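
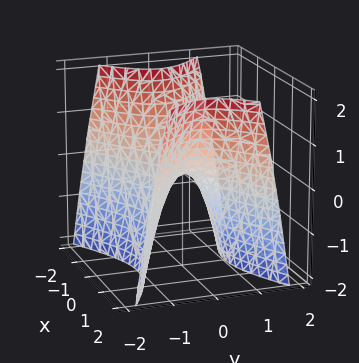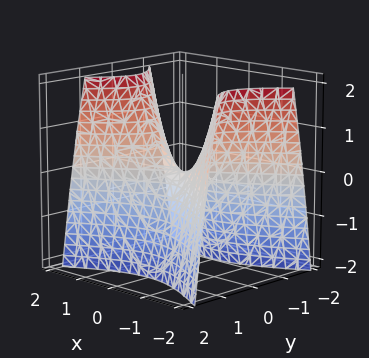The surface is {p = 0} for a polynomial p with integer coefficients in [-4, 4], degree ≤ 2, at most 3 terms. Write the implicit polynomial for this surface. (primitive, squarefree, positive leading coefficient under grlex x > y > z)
x^2 - 2*y^2 - z

1. The degree is 2 — a hyperbolic paraboloid; a quadric.
2. Symmetries: it's symmetric under x → −x, forcing even powers of x; mirror symmetry y ↦ −y ⇒ only even powers of y.
3. Against the integer gridlines: one y-axis crossing is at y = 0; one z-axis crossing is at z = 0.
4. Together with the visible shape, these determine p as stated.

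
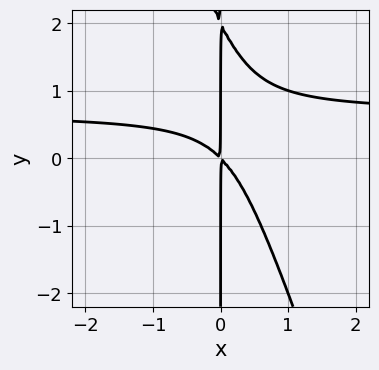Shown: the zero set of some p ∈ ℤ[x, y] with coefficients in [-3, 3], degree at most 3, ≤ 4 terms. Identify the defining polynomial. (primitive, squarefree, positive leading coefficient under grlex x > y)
The degree is 3 — a generic line meets the curve in up to 3 points.
Observable constraints: every point of the y-axis in the box is on the curve.
Solving for integer coefficients yields p as stated.

3*x^2*y + x*y^2 - 2*x^2 - 2*x*y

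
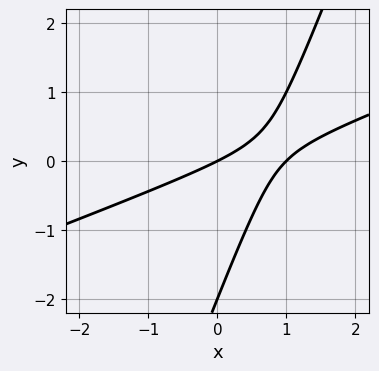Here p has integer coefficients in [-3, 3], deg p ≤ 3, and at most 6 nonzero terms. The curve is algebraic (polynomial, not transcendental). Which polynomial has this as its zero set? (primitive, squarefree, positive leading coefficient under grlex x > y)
The degree is 2 — the shape is more complex than any degree-1 curve.
From the visible intercepts: the x-axis gridline crossings are at x ∈ {0, 1}; among the integer gridlines, it crosses the y-axis at y ∈ {-2, 0}.
The integer polynomial consistent with all of this is the stated p.

x^2 - 3*x*y + y^2 - x + 2*y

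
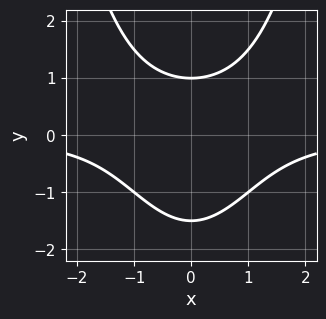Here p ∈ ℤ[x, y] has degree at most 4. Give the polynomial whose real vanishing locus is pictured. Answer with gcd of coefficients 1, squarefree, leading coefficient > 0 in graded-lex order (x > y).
2*x^2*y - 2*y^2 - y + 3

The degree is 3 — no degree-2 curve has this shape.
Symmetries: mirror symmetry x ↦ −x ⇒ only even powers of x.
Reading off the gridlines: the curve avoids every integer x-axis point in the box; it crosses the y-axis at the gridline y = 1.
Matching integer coefficients to the picture gives p.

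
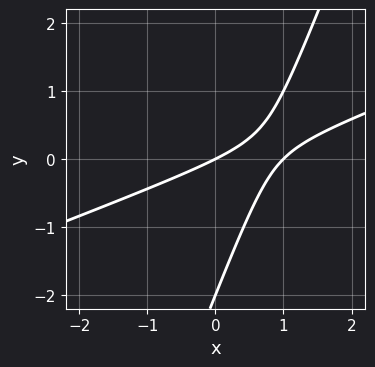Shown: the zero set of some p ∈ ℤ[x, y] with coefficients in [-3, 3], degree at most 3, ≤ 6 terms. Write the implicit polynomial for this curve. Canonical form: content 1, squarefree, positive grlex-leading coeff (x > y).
(a) deg p = 2.
(b) From the visible intercepts: the x-axis gridline crossings are at x ∈ {0, 1}; among the integer gridlines, it crosses the y-axis at y ∈ {-2, 0}.
(c) The integer polynomial consistent with all of this is the stated p.

x^2 - 3*x*y + y^2 - x + 2*y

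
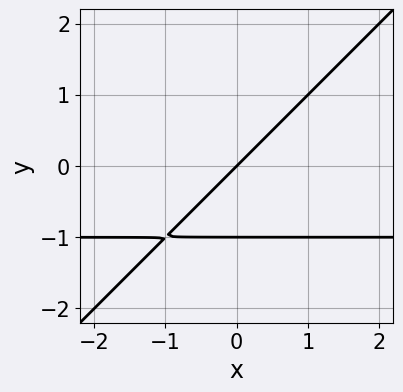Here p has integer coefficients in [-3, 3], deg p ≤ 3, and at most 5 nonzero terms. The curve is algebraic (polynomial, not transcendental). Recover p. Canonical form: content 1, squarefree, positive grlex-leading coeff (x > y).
x*y - y^2 + x - y

(a) The degree is 2 — no degree-1 curve has this shape.
(b) Against the integer gridlines: one x-axis crossing is at x = 0; the y-axis gridline crossings are at y ∈ {-1, 0}.
(c) Putting this together gives p.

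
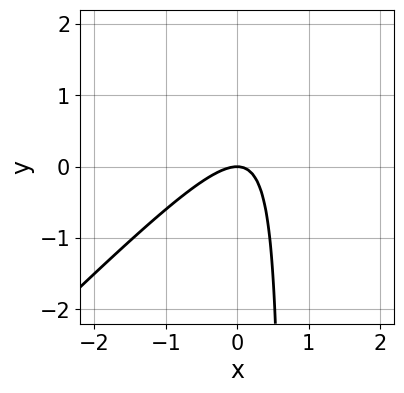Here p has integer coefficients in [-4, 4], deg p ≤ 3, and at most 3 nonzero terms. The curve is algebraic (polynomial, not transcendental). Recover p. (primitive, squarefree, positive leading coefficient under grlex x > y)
3*x^2 - 3*x*y + 2*y

First, degree: no degree-1 curve has this shape, so deg p = 2.
Next, from the visible intercepts: one y-axis crossing is at y = 0; it crosses the x-axis at the gridline x = 0.
Finally, solving for integer coefficients yields p as stated.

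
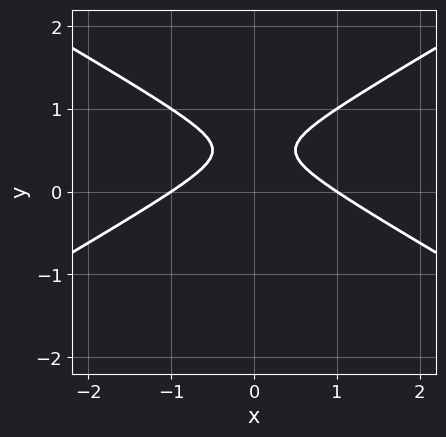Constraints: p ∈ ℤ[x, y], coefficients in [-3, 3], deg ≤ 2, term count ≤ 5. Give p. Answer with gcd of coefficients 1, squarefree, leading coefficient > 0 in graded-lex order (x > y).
x^2 - 3*y^2 + 3*y - 1

Degree: a generic line meets the curve in up to 2 points, so deg p = 2.
Symmetries: mirror symmetry x ↦ −x ⇒ only even powers of x.
From the visible intercepts: among the integer gridlines, it crosses the x-axis at x ∈ {-1, 1}; no y-intercept at any integer in the box.
Fitting integer coefficients to these (and the overall shape) gives p.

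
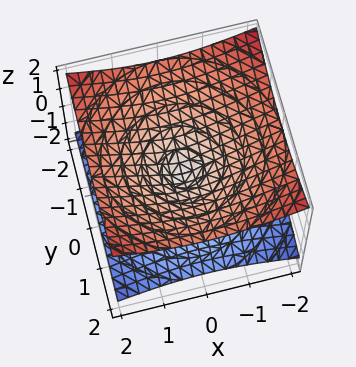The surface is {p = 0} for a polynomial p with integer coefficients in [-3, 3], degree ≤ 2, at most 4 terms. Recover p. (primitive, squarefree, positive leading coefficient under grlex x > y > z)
x^2 + y^2 - 3*z^2

(a) Degree: a double cone through the origin; a quadric, so deg p = 2.
(b) Symmetries: the z ↦ −z reflection is a symmetry, so z appears only in even powers; every cross-section ⟂ z is a circle, so x, y appear only via x² + y².
(c) Against the integer gridlines: one x-axis crossing is at x = 0; it meets the y-axis at y = 0 (among the integer gridlines).
(d) These observations pin down the coefficients.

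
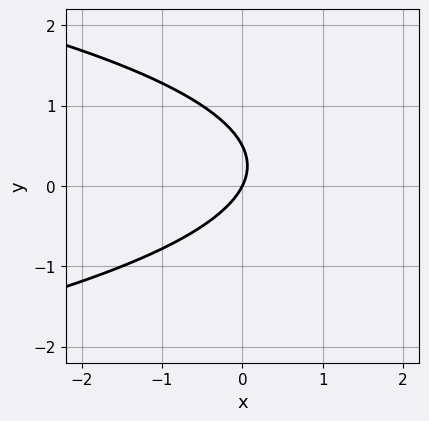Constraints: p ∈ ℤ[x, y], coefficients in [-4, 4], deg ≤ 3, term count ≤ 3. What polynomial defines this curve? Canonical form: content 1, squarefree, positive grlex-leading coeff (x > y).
Degree: a generic line meets the curve in up to 2 points, so deg p = 2.
Observable constraints: it crosses the x-axis at the gridline x = 0; it crosses the y-axis at the gridline y = 0.
Solving for integer coefficients yields p as stated.

2*y^2 + 2*x - y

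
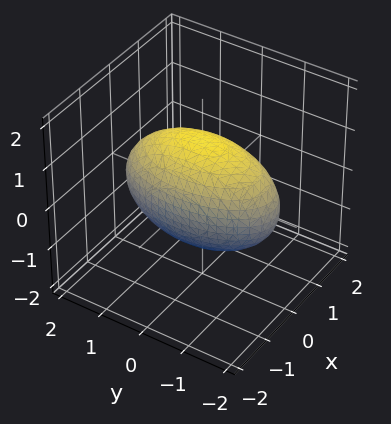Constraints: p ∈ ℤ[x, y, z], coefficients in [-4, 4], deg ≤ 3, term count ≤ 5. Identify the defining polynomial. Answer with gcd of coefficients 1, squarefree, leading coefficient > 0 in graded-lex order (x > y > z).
3*x^2 + y^2 + 2*z^2 - 3

1. Degree: bounded and convex; a quadric, so deg p = 2.
2. Symmetries: it's symmetric under z → −z, forcing even powers of z; it's symmetric under x → −x, forcing even powers of x; mirror symmetry y ↦ −y ⇒ only even powers of y.
3. From the axis intercepts and sections: among the integer gridlines, it crosses the x-axis at x ∈ {-1, 1}.
4. Putting this together gives p.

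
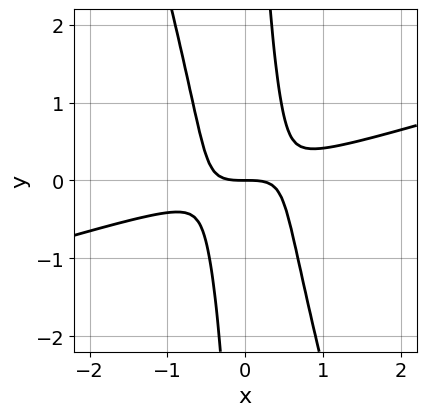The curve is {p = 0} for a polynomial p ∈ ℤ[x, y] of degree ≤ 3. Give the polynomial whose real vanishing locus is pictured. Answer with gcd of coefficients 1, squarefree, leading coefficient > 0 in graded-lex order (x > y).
x^3 - 3*x^2*y - x*y^2 + y

The degree is 3 — a generic line meets the curve in up to 3 points.
Checking where it meets the axes: it meets the x-axis at x = 0 (among the integer gridlines); it crosses the y-axis at the gridline y = 0.
Matching integer coefficients to the picture gives p.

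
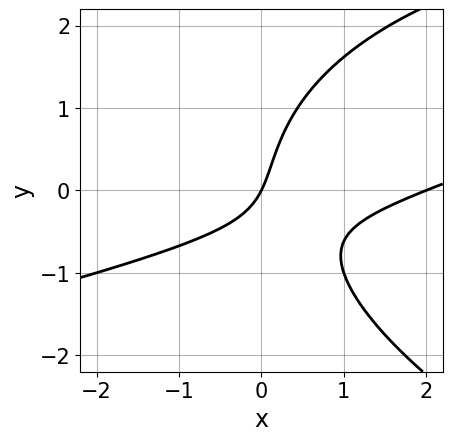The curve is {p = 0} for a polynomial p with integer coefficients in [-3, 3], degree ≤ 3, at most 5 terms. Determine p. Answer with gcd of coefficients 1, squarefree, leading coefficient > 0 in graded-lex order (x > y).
y^3 + x^2 - 3*x*y - 2*x + y

(a) The degree is 3 — a generic line meets the curve in up to 3 points.
(b) Against the integer gridlines: it meets the y-axis at y = 0 (among the integer gridlines); the x-axis gridline crossings are at x ∈ {0, 2}.
(c) Putting this together gives p.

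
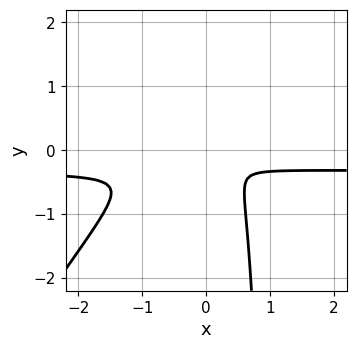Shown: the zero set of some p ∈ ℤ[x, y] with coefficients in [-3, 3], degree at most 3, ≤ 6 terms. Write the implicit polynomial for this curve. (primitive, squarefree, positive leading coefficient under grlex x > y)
First, degree: the shape is more complex than any degree-2 curve, so deg p = 3.
Finally, the integer polynomial consistent with all of this is the stated p.

3*x^2*y - 2*x*y^2 + x^2 + 2*y^2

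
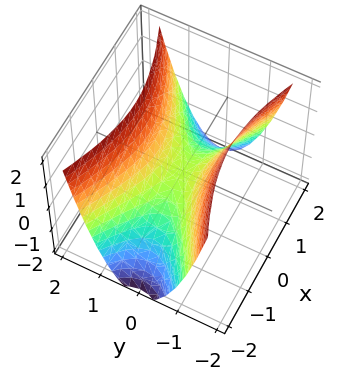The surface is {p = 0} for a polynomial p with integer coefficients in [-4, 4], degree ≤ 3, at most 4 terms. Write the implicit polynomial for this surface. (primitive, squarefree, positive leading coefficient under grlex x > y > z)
x^2 - 3*y^2 + 2*z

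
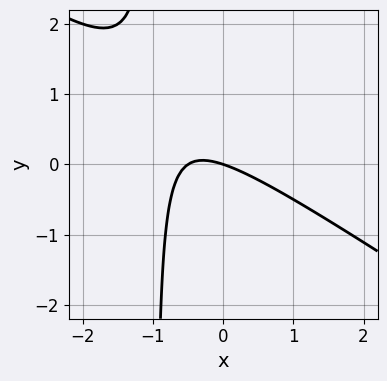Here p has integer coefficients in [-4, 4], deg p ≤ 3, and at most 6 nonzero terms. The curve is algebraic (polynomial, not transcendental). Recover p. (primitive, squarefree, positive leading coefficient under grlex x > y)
The degree is 2 — the shape is more complex than any degree-1 curve.
From the visible intercepts: it meets the y-axis at y = 0 (among the integer gridlines); it crosses the x-axis at the gridline x = 0.
Matching integer coefficients to the picture gives p.

2*x^2 + 3*x*y + x + 3*y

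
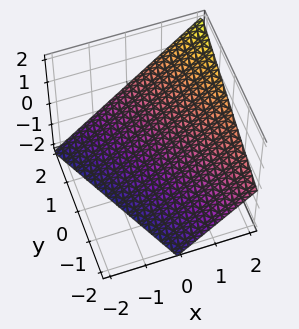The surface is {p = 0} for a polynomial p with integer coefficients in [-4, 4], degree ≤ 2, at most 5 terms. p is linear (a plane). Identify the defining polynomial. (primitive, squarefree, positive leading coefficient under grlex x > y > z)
1. The degree is 1 — every cross-section is a straight line — this is a plane.
2. From the axis intercepts and sections: it meets the y-axis at y = 2 (among the integer gridlines); it crosses the z-axis at the gridline z = -1.
3. The integer polynomial consistent with all of this is the stated p.

2*x + y - 2*z - 2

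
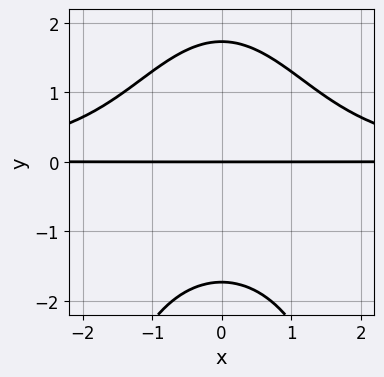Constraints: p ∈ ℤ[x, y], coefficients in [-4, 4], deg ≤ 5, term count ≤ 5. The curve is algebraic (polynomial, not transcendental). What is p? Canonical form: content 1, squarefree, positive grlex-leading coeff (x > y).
First, the degree is 4 — the shape is more complex than any degree-3 curve.
Next, symmetries: it's symmetric under x → −x, forcing even powers of x.
Then, checking where it meets the axes: every point of the x-axis in the box is on the curve; it crosses the y-axis at the gridline y = 0.
Finally, matching integer coefficients to the picture gives p.

x^2*y^2 + y^3 - 3*y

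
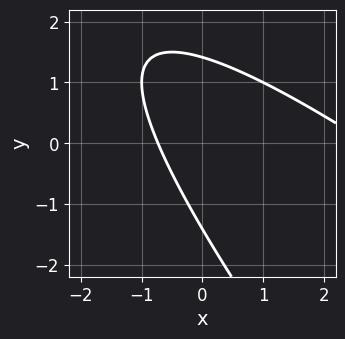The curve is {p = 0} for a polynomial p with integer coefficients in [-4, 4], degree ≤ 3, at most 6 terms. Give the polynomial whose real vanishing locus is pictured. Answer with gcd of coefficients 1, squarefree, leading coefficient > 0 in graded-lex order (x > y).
x^2 + 2*x*y + y^2 - 2*x - 2

The degree is 2 — the shape is more complex than any degree-1 curve.
Putting this together gives p.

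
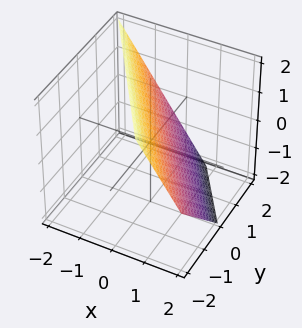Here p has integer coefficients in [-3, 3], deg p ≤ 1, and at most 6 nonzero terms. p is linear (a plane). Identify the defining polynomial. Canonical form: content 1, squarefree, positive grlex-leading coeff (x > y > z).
1. Degree: every cross-section is a straight line — this is a plane, so deg p = 1.
2. From the axis intercepts and sections: it crosses the y-axis at the gridline y = 1; it crosses the z-axis at the gridline z = 1.
3. Together with the visible shape, these determine p as stated.

3*x + 2*y + 2*z - 2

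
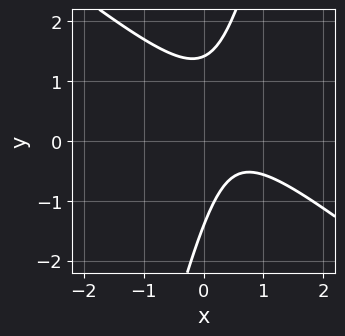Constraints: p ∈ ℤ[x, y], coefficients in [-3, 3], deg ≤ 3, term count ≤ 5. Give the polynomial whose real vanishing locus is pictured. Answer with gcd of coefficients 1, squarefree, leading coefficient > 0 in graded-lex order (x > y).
The degree is 2 — a generic line meets the curve in up to 2 points.
Reading off the gridlines: it misses every integer gridline on the x-axis.
Solving for integer coefficients yields p as stated.

3*x^2 + 3*x*y - y^2 - 3*x + 2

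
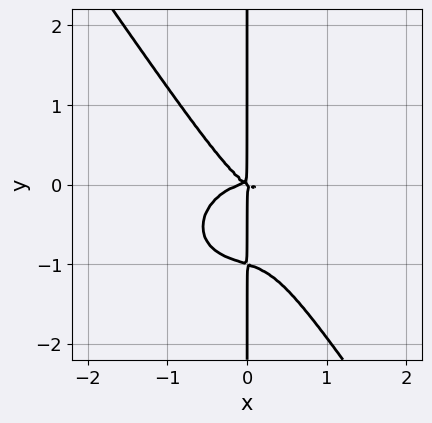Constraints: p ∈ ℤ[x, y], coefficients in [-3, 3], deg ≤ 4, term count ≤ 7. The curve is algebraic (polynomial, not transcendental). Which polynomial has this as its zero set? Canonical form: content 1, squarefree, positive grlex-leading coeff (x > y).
(a) The degree is 4 — the shape is more complex than any degree-3 curve.
(b) Checking where it meets the axes: every point of the y-axis in the box is on the curve.
(c) Fitting integer coefficients to these (and the overall shape) gives p.

3*x^4 + 3*x^2*y^2 + 3*x*y^3 + 2*x^2*y + 3*x*y^2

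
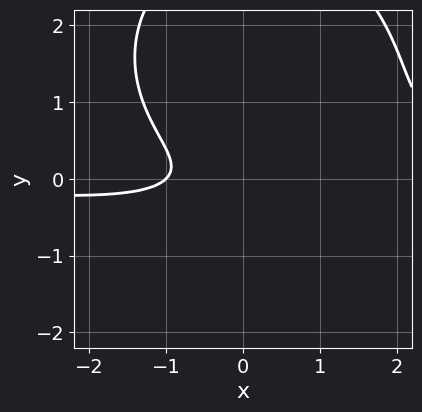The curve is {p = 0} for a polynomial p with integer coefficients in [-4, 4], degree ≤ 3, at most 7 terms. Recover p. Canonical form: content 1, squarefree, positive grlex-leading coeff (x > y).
First, degree: the shape is more complex than any degree-2 curve, so deg p = 3.
Next, from the axis intercepts and sections: one x-axis crossing is at x = -1; it misses every integer gridline on the y-axis.
Finally, together with the visible shape, these determine p as stated.

x^2*y + y^3 - 3*y^2 - x - 1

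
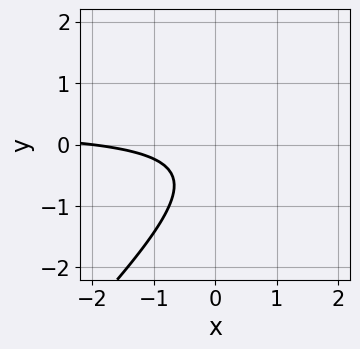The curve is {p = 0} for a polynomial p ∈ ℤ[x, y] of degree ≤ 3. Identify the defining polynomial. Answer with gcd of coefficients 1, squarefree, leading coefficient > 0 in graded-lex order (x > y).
3*x*y - 3*y^2 - x - 2*y - 2

deg p = 2. No degree-1 curve has this shape.
Checking where it meets the axes: it meets the x-axis at x = -2 (among the integer gridlines); the curve avoids every integer y-axis point in the box.
Together with the visible shape, these determine p as stated.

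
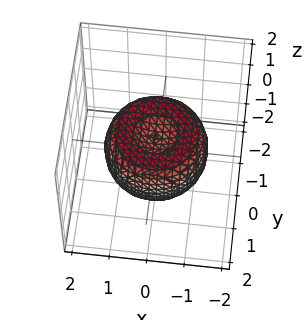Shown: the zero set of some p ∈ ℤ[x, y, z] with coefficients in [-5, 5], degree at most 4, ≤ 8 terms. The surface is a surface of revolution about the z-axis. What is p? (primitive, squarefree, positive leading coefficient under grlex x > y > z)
Degree: a generic line meets the surface in up to 4 points, so deg p = 4.
By symmetry, the surface is invariant under rotation about z: p = q(x² + y², z).
Observable constraints: a circular section at z = 0 has radius between 1 and 2.
Solving for integer coefficients yields p as stated.

2*x^4 + 4*x^2*y^2 + 2*y^4 - 3*x^2 - 3*y^2 + 3*z^2 - 1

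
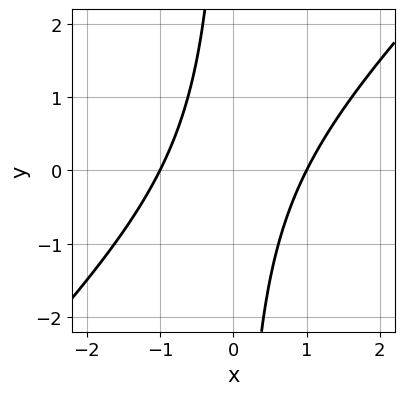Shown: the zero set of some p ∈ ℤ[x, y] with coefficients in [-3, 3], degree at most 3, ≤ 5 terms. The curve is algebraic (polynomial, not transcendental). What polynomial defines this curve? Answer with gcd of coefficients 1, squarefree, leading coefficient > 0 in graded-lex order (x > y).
x^2 - x*y - 1

deg p = 2. No degree-1 curve has this shape.
Against the integer gridlines: no y-intercept at any integer in the box; among the integer gridlines, it crosses the x-axis at x ∈ {-1, 1}.
Fitting integer coefficients to these (and the overall shape) gives p.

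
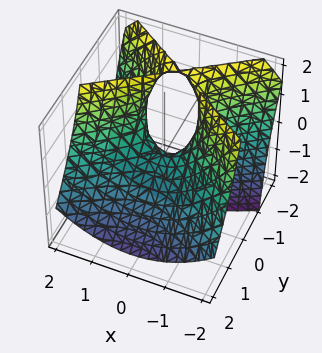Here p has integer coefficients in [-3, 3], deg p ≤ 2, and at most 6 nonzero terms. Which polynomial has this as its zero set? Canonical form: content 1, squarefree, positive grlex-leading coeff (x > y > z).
x^2 - 2*y^2 - 2*y*z - z

1. deg p = 2. The shape is more complex than any degree-1 surface.
2. From the visible intercepts: one x-axis crossing is at x = 0; it crosses the y-axis at the gridline y = 0.
3. Putting this together gives p.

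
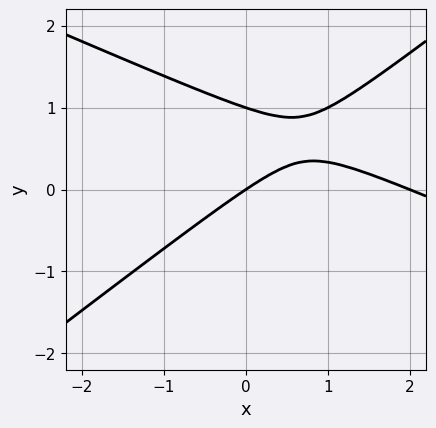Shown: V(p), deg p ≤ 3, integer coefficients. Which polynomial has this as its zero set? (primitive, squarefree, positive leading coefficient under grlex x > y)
1. The degree is 2 — the shape is more complex than any degree-1 curve.
2. Observable constraints: the y-axis gridline crossings are at y ∈ {0, 1}; the x-axis gridline crossings are at x ∈ {0, 2}.
3. These observations pin down the coefficients.

x^2 + x*y - 3*y^2 - 2*x + 3*y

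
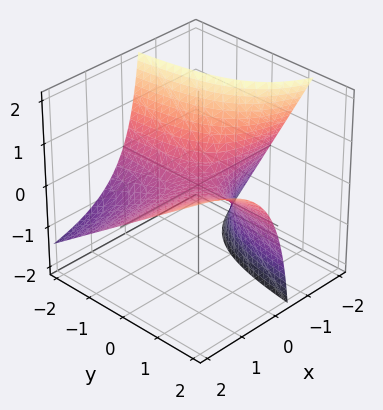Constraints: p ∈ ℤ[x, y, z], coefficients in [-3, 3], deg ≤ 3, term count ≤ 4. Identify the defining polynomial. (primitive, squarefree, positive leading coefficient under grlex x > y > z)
x*y - x*z - z

(a) deg p = 2. No degree-1 surface has this shape.
(b) Against the integer gridlines: the visible x-axis segment lies entirely on the surface; the visible y-axis segment lies entirely on the surface; one z-axis crossing is at z = 0.
(c) Together with the visible shape, these determine p as stated.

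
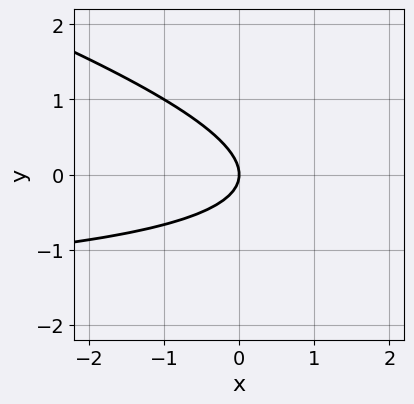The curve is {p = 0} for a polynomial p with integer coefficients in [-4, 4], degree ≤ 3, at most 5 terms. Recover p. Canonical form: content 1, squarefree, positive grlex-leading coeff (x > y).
x*y + 3*y^2 + 2*x

1. The degree is 2 — a generic line meets the curve in up to 2 points.
2. Observable constraints: one x-axis crossing is at x = 0; one y-axis crossing is at y = 0.
3. Solving for integer coefficients yields p as stated.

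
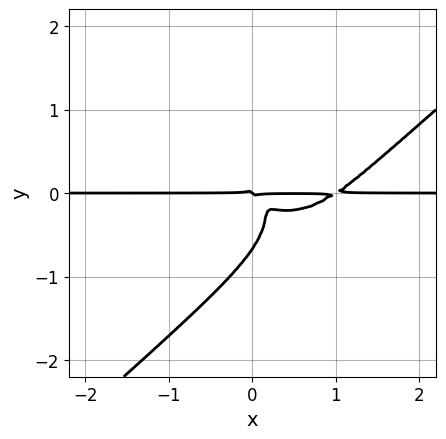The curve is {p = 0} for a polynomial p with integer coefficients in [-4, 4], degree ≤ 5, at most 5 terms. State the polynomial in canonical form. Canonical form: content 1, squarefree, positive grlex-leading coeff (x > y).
The degree is 4 — no degree-3 curve has this shape.
Reading off the gridlines: the visible x-axis segment lies entirely on the curve; it crosses the y-axis at the gridline y = 0.
Assembling these constraints gives the stated polynomial.

2*x^3*y - 3*y^4 - 2*x^2*y - 3*x*y^2 - 2*y^3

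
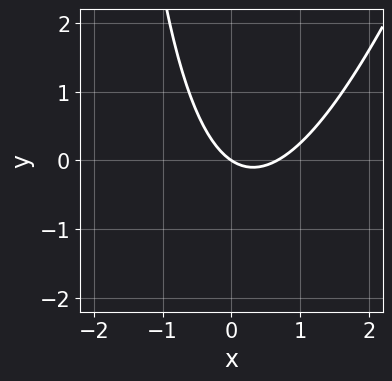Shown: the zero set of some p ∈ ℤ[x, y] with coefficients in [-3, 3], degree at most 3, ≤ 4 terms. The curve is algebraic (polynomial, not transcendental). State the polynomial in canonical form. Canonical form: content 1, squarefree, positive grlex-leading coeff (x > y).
First, deg p = 2. No degree-1 curve has this shape.
Next, observable constraints: one x-axis crossing is at x = 0; it crosses the y-axis at the gridline y = 0.
Finally, putting this together gives p.

3*x^2 - x*y - 2*x - 3*y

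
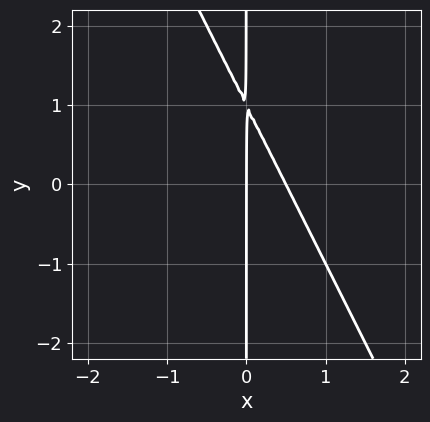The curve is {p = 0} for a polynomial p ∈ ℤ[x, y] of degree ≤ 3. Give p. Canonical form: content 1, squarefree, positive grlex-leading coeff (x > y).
2*x^2 + x*y - x

Degree: the shape is more complex than any degree-1 curve, so deg p = 2.
Observable constraints: it meets the x-axis at x = 0 (among the integer gridlines); every point of the y-axis in the box is on the curve.
Assembling these constraints gives the stated polynomial.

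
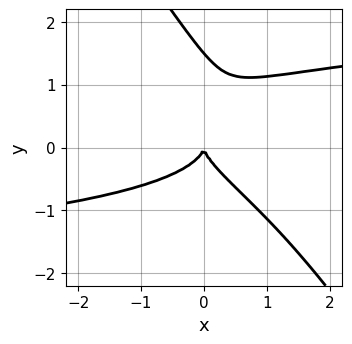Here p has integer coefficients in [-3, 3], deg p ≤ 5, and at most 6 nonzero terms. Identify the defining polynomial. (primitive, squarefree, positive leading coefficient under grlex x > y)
3*x*y^3 + 2*y^4 - x*y^2 - 3*y^3 - 2*x^2

First, degree: the shape is more complex than any degree-3 curve, so deg p = 4.
Then, against the integer gridlines: it crosses the x-axis at the gridline x = 0; one y-axis crossing is at y = 0.
Finally, assembling these constraints gives the stated polynomial.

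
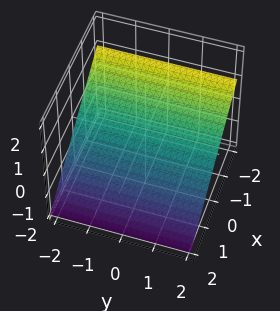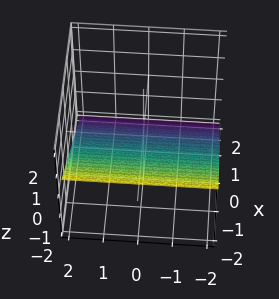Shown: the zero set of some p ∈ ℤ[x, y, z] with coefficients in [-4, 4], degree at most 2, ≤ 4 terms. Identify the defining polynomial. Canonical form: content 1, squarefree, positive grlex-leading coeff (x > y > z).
2*x + 3*z + 2

1. Degree: the surface is flat (a plane), so deg p = 1.
2. Reading off the gridlines: one x-axis crossing is at x = -1; it misses every integer gridline on the y-axis.
3. Putting this together gives p.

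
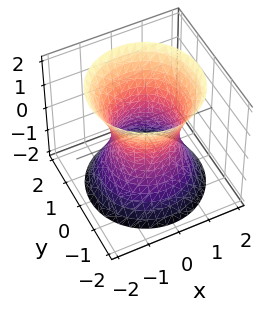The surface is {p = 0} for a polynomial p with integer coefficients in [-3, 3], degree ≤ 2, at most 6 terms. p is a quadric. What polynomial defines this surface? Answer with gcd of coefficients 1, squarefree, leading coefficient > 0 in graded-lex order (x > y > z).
2*x^2 + 2*y^2 - z^2 - 2

1. The degree is 2 — an hourglass — one-sheet hyperboloid; a quadric.
2. Symmetries: it's symmetric under z → −z, forcing even powers of z; the z-axis is an axis of rotation, so x and y enter only as x² + y².
3. From the visible intercepts: it misses every integer gridline on the z-axis; the y-axis gridline crossings are at y ∈ {-1, 1}; among the integer gridlines, it crosses the x-axis at x ∈ {-1, 1}.
4. Solving for integer coefficients yields p as stated.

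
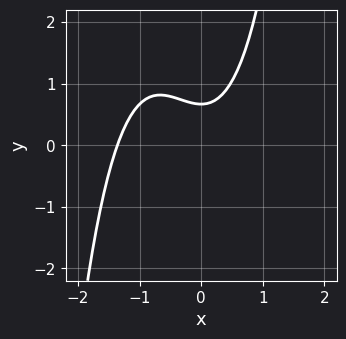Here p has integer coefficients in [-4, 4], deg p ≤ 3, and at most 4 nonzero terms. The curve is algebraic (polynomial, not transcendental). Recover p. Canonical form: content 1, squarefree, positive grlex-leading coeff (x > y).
First, deg p = 3. A generic line meets the curve in up to 3 points.
Finally, solving for integer coefficients yields p as stated.

3*x^3 + 3*x^2 - 3*y + 2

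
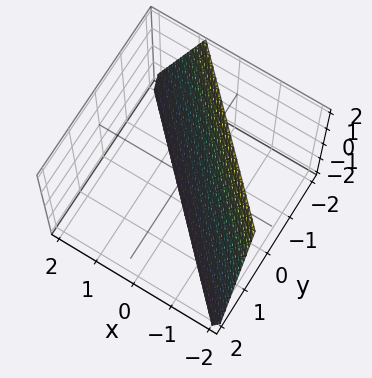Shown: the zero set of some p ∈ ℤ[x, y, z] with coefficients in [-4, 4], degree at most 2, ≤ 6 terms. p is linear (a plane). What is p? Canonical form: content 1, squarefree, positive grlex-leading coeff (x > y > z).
3*x + 3*y + z + 2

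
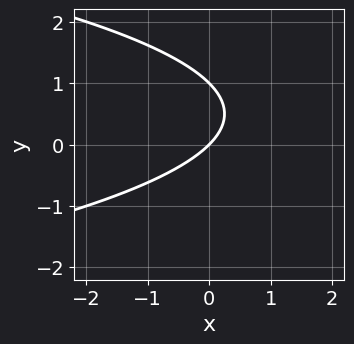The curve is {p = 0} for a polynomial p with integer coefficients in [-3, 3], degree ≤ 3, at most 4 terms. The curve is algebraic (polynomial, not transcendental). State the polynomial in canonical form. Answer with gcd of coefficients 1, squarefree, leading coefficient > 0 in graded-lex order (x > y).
First, the degree is 2 — no degree-1 curve has this shape.
Next, from the axis intercepts and sections: it crosses the x-axis at the gridline x = 0; the y-axis gridline crossings are at y ∈ {0, 1}.
Finally, together with the visible shape, these determine p as stated.

y^2 + x - y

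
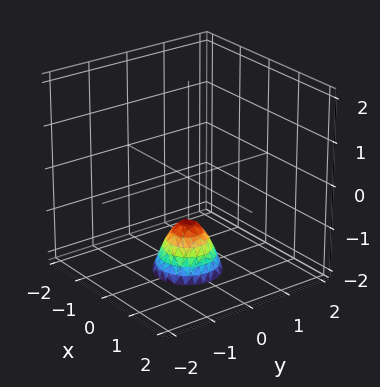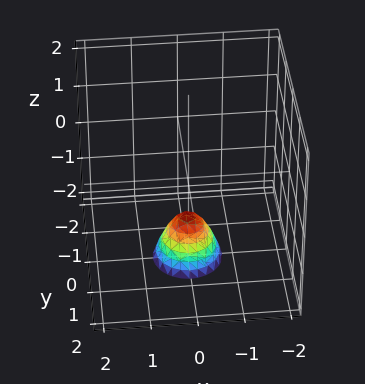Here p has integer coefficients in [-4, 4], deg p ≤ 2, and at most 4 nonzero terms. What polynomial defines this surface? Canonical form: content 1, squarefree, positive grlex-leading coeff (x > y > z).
2*x^2 + 2*y^2 + z + 1

Degree: the shape is more complex than any degree-1 surface, so deg p = 2.
Symmetry: every cross-section ⟂ z is a circle, so x, y appear only via x² + y².
From the axis intercepts and sections: one z-axis crossing is at z = -1; the surface avoids every integer x-axis point in the box; a circular section at z = -2 has radius between 0 and 1; the surface avoids every integer y-axis point in the box.
Solving for integer coefficients yields p as stated.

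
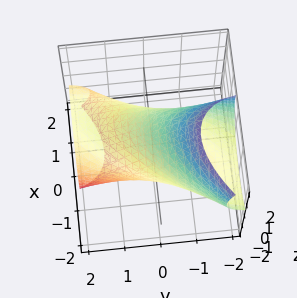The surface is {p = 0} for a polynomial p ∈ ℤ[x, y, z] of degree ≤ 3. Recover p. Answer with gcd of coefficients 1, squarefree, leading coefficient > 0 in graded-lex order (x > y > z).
1. Degree: no degree-1 surface has this shape, so deg p = 2.
2. Observable constraints: the z-axis gridline crossings are at z ∈ {-1, 1}; the x-axis gridline crossings are at x ∈ {-1, 1}.
3. Matching integer coefficients to the picture gives p.

2*x^2 - 2*x*y + y^2 + 3*y*z + 2*z^2 - 2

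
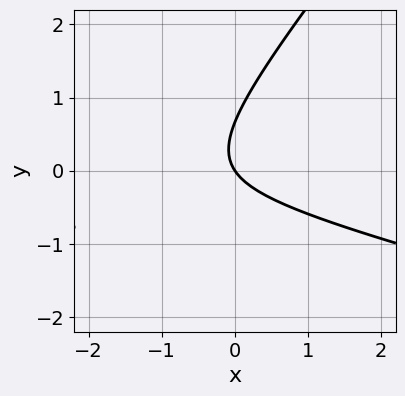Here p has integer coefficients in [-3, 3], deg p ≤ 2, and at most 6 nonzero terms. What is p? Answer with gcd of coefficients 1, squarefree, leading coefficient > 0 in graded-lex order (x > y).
x^2 + 3*x*y - 3*y^2 + 3*x + 2*y

The degree is 2 — a generic line meets the curve in up to 2 points.
Against the integer gridlines: one y-axis crossing is at y = 0; it crosses the x-axis at the gridline x = 0.
Assembling these constraints gives the stated polynomial.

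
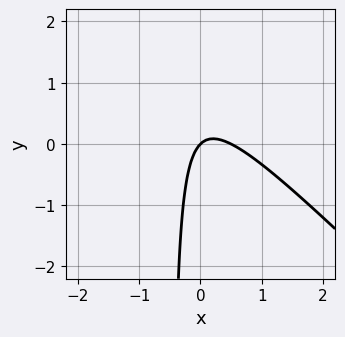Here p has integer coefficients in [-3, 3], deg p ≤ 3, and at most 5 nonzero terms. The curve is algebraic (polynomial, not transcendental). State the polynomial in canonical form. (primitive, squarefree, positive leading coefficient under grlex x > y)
2*x^2 + 2*x*y - x + y

1. The degree is 2 — the shape is more complex than any degree-1 curve.
2. Against the integer gridlines: it crosses the x-axis at the gridline x = 0; one y-axis crossing is at y = 0.
3. Matching integer coefficients to the picture gives p.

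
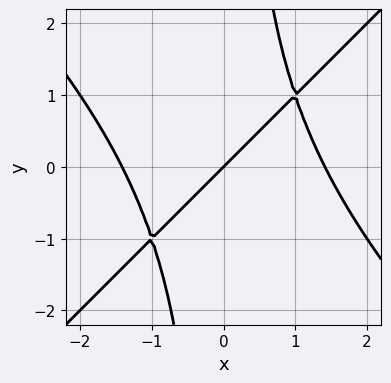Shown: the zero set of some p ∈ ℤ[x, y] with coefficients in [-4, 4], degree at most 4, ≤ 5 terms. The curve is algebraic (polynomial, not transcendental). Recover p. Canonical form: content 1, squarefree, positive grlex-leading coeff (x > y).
First, deg p = 3.
Next, against the integer gridlines: one y-axis crossing is at y = 0; it crosses the x-axis at the gridline x = 0.
Finally, matching integer coefficients to the picture gives p.

x^3 - x*y^2 - 2*x + 2*y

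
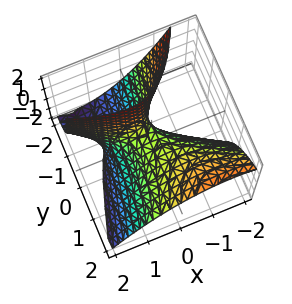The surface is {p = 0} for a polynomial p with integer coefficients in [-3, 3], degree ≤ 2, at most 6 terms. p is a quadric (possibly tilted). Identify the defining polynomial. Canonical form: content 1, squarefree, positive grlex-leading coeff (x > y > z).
First, the degree is 2 — a generic line meets the surface in up to 2 points.
Then, reading off the gridlines: it crosses the y-axis at the gridline y = 0; one x-axis crossing is at x = 0; it meets the z-axis at z = 0 (among the integer gridlines).
Finally, matching integer coefficients to the picture gives p.

2*x^2 + 3*x*y - y^2 + 3*y*z + 2*z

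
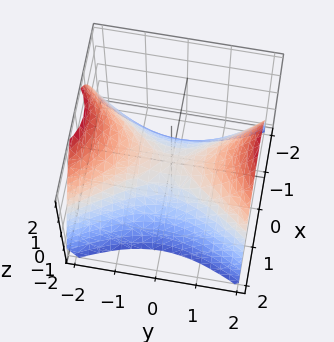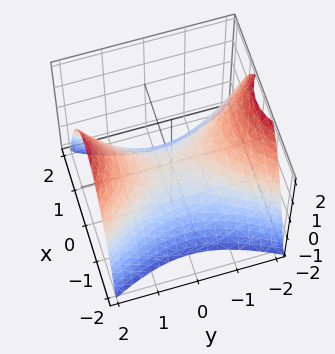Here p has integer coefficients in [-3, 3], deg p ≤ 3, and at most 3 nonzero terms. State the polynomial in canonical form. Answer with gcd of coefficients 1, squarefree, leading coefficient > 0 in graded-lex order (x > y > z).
First, degree: a hyperbolic paraboloid; a quadric, so deg p = 2.
Then, symmetries: the x ↦ −x reflection is a symmetry, so x appears only in even powers; mirror symmetry y ↦ −y ⇒ only even powers of y.
Then, observable constraints: one z-axis crossing is at z = 0; it meets the x-axis at x = 0 (among the integer gridlines); one y-axis crossing is at y = 0.
Finally, solving for integer coefficients yields p as stated.

2*x^2 - y^2 + 2*z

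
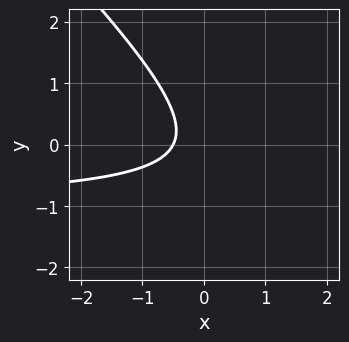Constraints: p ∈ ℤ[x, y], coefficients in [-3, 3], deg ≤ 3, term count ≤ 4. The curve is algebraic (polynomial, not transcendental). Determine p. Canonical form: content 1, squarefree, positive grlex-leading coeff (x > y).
(a) deg p = 2. A generic line meets the curve in up to 2 points.
(b) Checking where it meets the axes: no y-intercept at any integer in the box.
(c) Together with the visible shape, these determine p as stated.

2*x*y + 2*y^2 + 2*x + 1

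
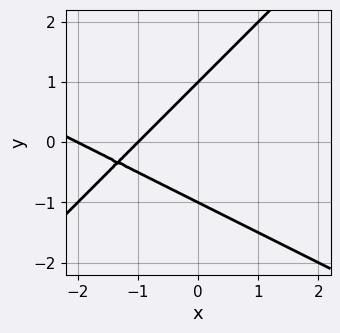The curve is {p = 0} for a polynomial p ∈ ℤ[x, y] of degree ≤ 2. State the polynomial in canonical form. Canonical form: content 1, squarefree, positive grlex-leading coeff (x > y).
(a) Degree: a generic line meets the curve in up to 2 points, so deg p = 2.
(b) From the visible intercepts: the x-axis gridline crossings are at x ∈ {-2, -1}; the y-axis gridline crossings are at y ∈ {-1, 1}.
(c) Together with the visible shape, these determine p as stated.

x^2 + x*y - 2*y^2 + 3*x + 2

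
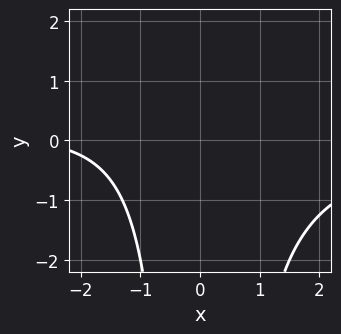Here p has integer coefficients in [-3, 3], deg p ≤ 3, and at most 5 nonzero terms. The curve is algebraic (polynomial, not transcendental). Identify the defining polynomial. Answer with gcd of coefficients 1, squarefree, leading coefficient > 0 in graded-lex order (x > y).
(a) deg p = 3. No degree-2 curve has this shape.
(b) From the axis intercepts and sections: the curve avoids every integer x-axis point in the box; it misses every integer gridline on the y-axis.
(c) Together with the visible shape, these determine p as stated.

x^2*y + x + 3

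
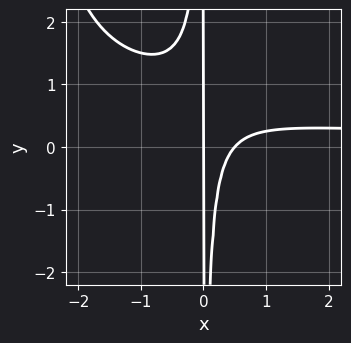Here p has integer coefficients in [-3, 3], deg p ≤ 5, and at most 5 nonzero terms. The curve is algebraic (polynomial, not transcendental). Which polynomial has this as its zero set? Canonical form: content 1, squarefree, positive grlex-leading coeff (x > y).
1. deg p = 4.
2. Reading off the gridlines: every point of the y-axis in the box is on the curve; one x-axis crossing is at x = 0.
3. Solving for integer coefficients yields p as stated.

x^3*y + 3*x^2*y - 2*x^2 + x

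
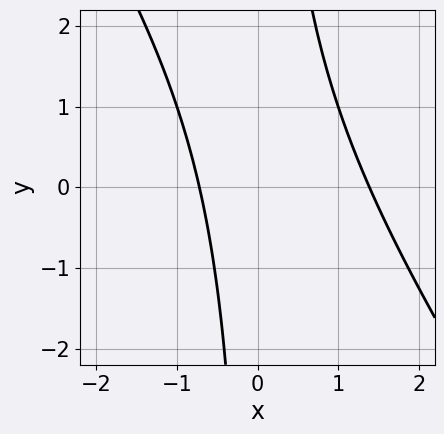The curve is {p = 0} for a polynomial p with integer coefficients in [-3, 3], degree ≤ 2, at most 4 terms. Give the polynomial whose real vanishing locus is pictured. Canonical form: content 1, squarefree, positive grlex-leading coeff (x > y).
1. The degree is 2 — the shape is more complex than any degree-1 curve.
2. Against the integer gridlines: the curve avoids every integer y-axis point in the box.
3. Assembling these constraints gives the stated polynomial.

3*x^2 + 2*x*y - 2*x - 3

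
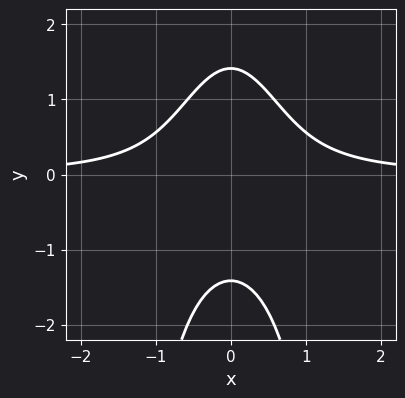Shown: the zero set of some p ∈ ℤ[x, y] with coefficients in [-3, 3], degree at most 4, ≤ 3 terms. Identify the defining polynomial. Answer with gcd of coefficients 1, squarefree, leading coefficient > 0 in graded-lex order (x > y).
The degree is 3 — a generic line meets the curve in up to 3 points.
Symmetries: it's symmetric under x → −x, forcing even powers of x.
From the visible intercepts: it misses every integer gridline on the x-axis.
Putting this together gives p.

3*x^2*y + y^2 - 2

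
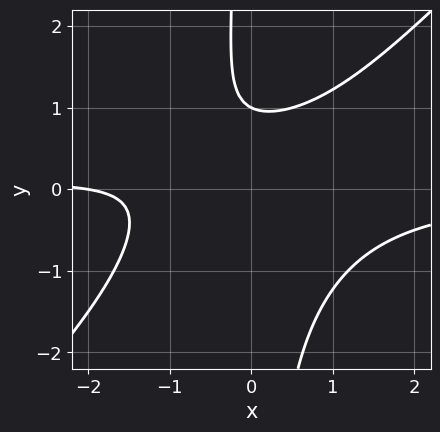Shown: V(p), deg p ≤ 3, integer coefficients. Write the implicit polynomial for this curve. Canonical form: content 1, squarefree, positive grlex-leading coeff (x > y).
2*x^2*y - 2*x*y^2 + x - 2*y + 2

1. deg p = 3. A generic line meets the curve in up to 3 points.
2. From the visible intercepts: it crosses the x-axis at the gridline x = -2; one y-axis crossing is at y = 1.
3. Fitting integer coefficients to these (and the overall shape) gives p.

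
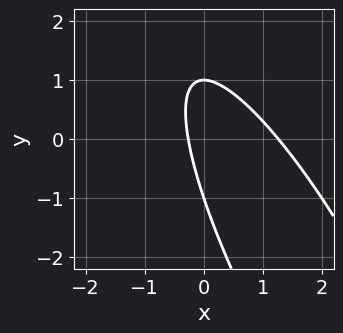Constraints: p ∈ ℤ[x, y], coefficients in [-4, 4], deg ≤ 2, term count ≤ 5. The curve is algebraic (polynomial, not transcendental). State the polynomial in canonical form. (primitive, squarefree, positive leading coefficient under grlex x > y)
1. The degree is 2 — the shape is more complex than any degree-1 curve.
2. Reading off the gridlines: the y-axis gridline crossings are at y ∈ {-1, 1}.
3. Together with the visible shape, these determine p as stated.

3*x^2 + 3*x*y + y^2 - 3*x - 1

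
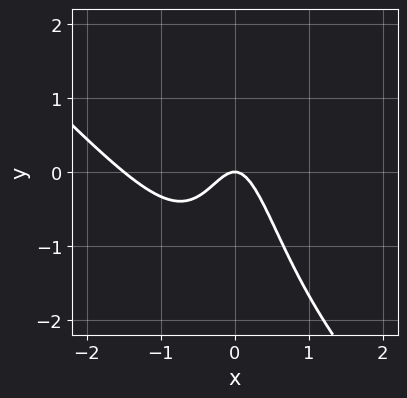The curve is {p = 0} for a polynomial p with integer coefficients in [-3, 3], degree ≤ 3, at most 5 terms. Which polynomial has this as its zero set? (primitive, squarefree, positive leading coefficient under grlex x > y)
2*x^3 + 2*x^2*y + 3*x^2 + y

First, the degree is 3 — the shape is more complex than any degree-2 curve.
Next, from the visible intercepts: one x-axis crossing is at x = 0; it crosses the y-axis at the gridline y = 0.
Finally, assembling these constraints gives the stated polynomial.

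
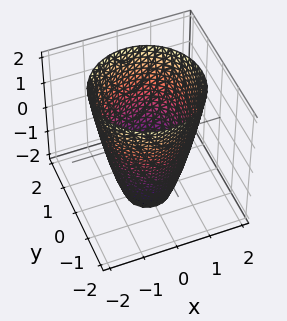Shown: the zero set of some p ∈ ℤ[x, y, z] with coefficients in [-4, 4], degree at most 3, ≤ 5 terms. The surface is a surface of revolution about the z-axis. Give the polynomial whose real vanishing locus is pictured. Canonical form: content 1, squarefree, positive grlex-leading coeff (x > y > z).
2*x^2 + 2*y^2 - z - 3

First, deg p = 2. The shape is more complex than any degree-1 surface.
Next, symmetries: the z-axis is an axis of rotation, so x and y enter only as x² + y².
Then, reading off the gridlines: the surface avoids every integer z-axis point in the box; a circular section at z = -1 has radius exactly 1.
Finally, the integer polynomial consistent with all of this is the stated p.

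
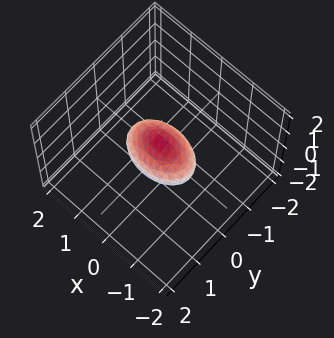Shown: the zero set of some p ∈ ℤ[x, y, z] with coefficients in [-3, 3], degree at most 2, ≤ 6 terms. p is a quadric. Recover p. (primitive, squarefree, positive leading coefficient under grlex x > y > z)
x^2 + 2*y^2 + 2*z^2 - 1

(a) deg p = 2.
(b) Symmetries: the x ↦ −x reflection is a symmetry, so x appears only in even powers; mirror symmetry y ↦ −y ⇒ only even powers of y; the z ↦ −z reflection is a symmetry, so z appears only in even powers.
(c) From the axis intercepts and sections: the x-axis gridline crossings are at x ∈ {-1, 1}.
(d) Together with the visible shape, these determine p as stated.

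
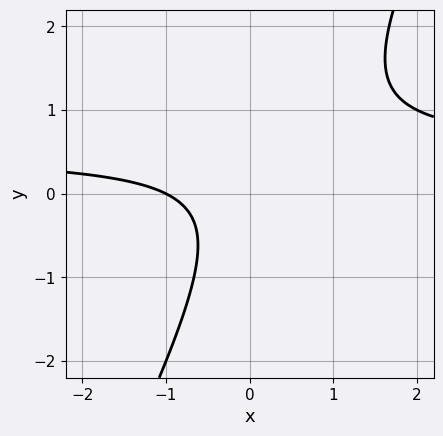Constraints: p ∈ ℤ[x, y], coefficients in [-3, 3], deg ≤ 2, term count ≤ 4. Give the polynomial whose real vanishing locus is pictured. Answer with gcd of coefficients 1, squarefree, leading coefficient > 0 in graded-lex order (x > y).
2*x*y - y^2 - x - 1

The degree is 2 — no degree-1 curve has this shape.
Checking where it meets the axes: it crosses the x-axis at the gridline x = -1; no y-intercept at any integer in the box.
Assembling these constraints gives the stated polynomial.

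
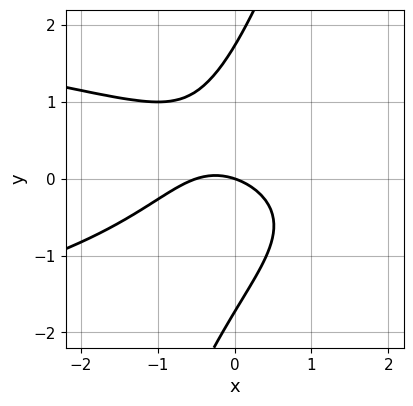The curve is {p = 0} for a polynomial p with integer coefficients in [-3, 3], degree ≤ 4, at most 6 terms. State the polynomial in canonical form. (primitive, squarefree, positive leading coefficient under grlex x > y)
3*x*y^2 - y^3 + 2*x^2 + x + 3*y

1. deg p = 3. The shape is more complex than any degree-2 curve.
2. Against the integer gridlines: it meets the x-axis at x = 0 (among the integer gridlines); one y-axis crossing is at y = 0.
3. Assembling these constraints gives the stated polynomial.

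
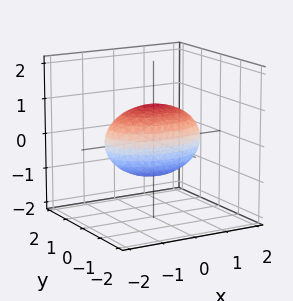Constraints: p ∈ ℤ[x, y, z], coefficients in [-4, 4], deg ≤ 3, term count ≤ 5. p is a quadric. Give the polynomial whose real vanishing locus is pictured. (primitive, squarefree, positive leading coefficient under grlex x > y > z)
First, degree: a closed, bounded, convex surface; a quadric, so deg p = 2.
Next, symmetries: it's symmetric under z → −z, forcing even powers of z; mirror symmetry y ↦ −y ⇒ only even powers of y; mirror symmetry x ↦ −x ⇒ only even powers of x.
Next, against the integer gridlines: among the integer gridlines, it crosses the z-axis at z ∈ {-1, 1}; among the integer gridlines, it crosses the y-axis at y ∈ {-1, 1}.
Finally, together with the visible shape, these determine p as stated.

x^2 + 2*y^2 + 2*z^2 - 2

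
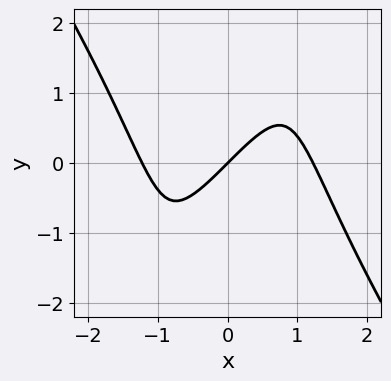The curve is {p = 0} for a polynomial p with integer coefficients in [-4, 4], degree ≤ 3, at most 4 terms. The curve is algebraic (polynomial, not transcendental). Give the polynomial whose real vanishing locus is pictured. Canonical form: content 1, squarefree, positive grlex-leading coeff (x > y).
2*x^3 - x*y^2 - 3*x + 3*y

First, degree: no degree-2 curve has this shape, so deg p = 3.
Then, reading off the gridlines: it crosses the y-axis at the gridline y = 0; it meets the x-axis at x = 0 (among the integer gridlines).
Finally, matching integer coefficients to the picture gives p.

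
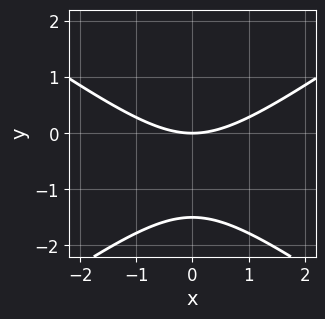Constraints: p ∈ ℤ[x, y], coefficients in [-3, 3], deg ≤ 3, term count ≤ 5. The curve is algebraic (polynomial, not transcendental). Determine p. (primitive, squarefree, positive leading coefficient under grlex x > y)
First, the degree is 2 — no degree-1 curve has this shape.
Next, symmetries: the x ↦ −x reflection is a symmetry, so x appears only in even powers.
Next, reading off the gridlines: it meets the y-axis at y = 0 (among the integer gridlines); it crosses the x-axis at the gridline x = 0.
Finally, these observations pin down the coefficients.

x^2 - 2*y^2 - 3*y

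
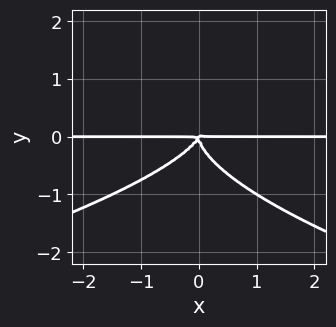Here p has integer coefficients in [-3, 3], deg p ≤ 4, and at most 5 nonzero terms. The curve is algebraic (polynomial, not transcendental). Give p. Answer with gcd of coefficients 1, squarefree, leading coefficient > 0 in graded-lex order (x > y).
3*y^4 + 2*x^2*y - x*y^2

First, deg p = 4. No degree-3 curve has this shape.
Next, from the axis intercepts and sections: every point of the x-axis in the box is on the curve.
Finally, fitting integer coefficients to these (and the overall shape) gives p.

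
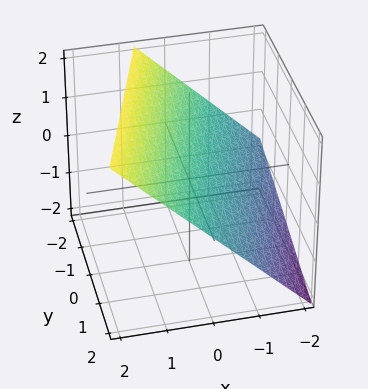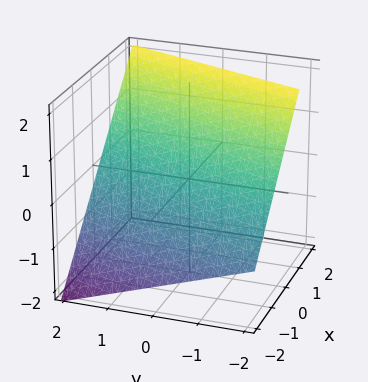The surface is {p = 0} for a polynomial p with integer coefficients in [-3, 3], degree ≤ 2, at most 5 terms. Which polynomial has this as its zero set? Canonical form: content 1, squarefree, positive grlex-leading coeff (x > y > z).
(a) deg p = 1. The surface is flat (a plane).
(b) Against the integer gridlines: it meets the y-axis at y = 2 (among the integer gridlines).
(c) Putting this together gives p.

3*x - y - 3*z + 2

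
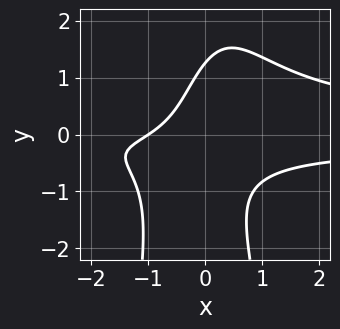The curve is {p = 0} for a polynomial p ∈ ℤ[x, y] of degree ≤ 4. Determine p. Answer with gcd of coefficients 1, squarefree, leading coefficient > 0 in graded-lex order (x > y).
deg p = 4. The shape is more complex than any degree-3 curve.
Checking where it meets the axes: it meets the x-axis at x = -1 (among the integer gridlines).
Assembling these constraints gives the stated polynomial.

3*x^2*y^2 + y^3 - 3*x*y - 2*x - 2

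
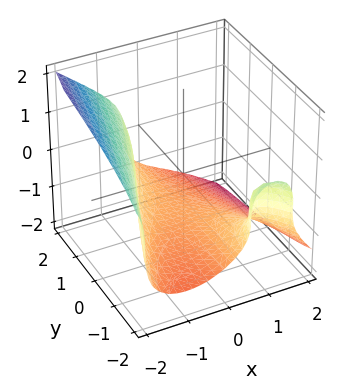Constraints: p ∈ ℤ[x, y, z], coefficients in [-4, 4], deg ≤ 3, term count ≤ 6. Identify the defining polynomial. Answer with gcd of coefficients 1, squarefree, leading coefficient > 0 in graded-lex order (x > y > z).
2*x^3 + 3*z^3 + 3*x*y + 3

First, degree: the shape is more complex than any degree-2 surface, so deg p = 3.
Then, checking where it meets the axes: it meets the z-axis at z = -1 (among the integer gridlines); it misses every integer gridline on the y-axis.
Finally, putting this together gives p.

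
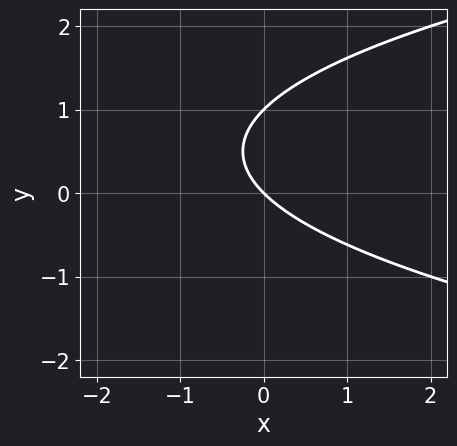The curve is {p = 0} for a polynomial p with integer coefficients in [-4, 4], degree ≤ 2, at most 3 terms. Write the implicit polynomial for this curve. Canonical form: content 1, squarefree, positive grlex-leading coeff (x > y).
y^2 - x - y

First, degree: no degree-1 curve has this shape, so deg p = 2.
Then, observable constraints: the y-axis gridline crossings are at y ∈ {0, 1}; one x-axis crossing is at x = 0.
Finally, the integer polynomial consistent with all of this is the stated p.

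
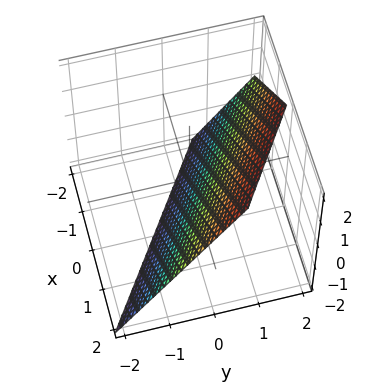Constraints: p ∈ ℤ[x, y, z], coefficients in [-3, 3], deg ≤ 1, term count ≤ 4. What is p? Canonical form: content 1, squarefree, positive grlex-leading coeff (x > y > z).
2*x + 3*y - 2*z - 2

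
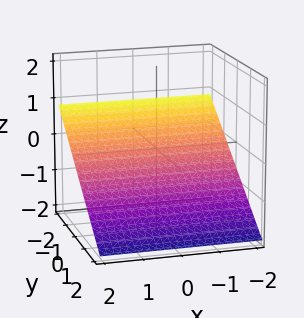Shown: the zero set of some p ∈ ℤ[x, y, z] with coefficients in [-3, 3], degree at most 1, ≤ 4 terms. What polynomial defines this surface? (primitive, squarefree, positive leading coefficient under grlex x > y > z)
deg p = 1. Every cross-section is a straight line — this is a plane.
From the axis intercepts and sections: no x-intercept at any integer in the box; it crosses the y-axis at the gridline y = -1.
The integer polynomial consistent with all of this is the stated p.

2*y + 3*z + 2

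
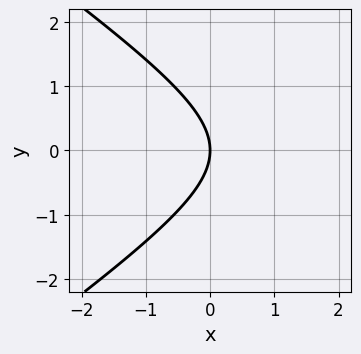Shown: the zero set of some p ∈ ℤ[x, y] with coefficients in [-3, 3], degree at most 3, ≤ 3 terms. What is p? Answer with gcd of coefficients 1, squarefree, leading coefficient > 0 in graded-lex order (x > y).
1. deg p = 2.
2. Symmetries: the y ↦ −y reflection is a symmetry, so y appears only in even powers.
3. Reading off the gridlines: one x-axis crossing is at x = 0; it crosses the y-axis at the gridline y = 0.
4. These observations pin down the coefficients.

x^2 - 2*y^2 - 3*x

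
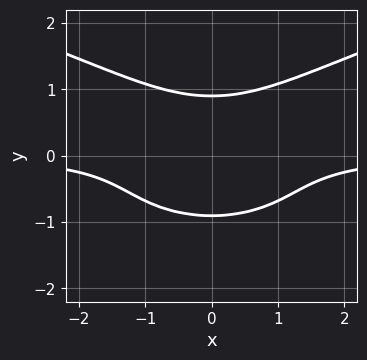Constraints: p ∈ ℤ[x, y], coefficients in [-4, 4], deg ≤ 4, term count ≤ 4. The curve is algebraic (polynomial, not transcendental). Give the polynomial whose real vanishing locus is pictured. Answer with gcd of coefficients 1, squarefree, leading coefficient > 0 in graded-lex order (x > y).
3*y^4 - 2*x^2*y - 2

deg p = 4. A generic line meets the curve in up to 4 points.
Symmetries: it's symmetric under x → −x, forcing even powers of x.
Checking where it meets the axes: it misses every integer gridline on the x-axis.
Matching integer coefficients to the picture gives p.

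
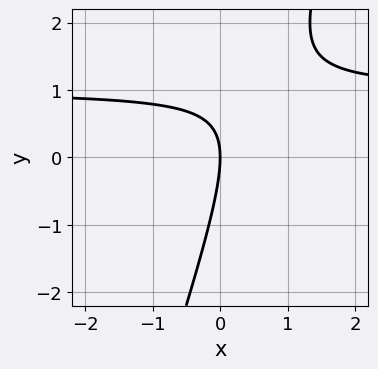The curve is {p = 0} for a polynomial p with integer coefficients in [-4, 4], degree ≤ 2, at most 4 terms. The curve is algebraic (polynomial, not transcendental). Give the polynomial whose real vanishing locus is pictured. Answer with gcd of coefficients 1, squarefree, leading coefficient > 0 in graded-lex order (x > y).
3*x*y - y^2 - 3*x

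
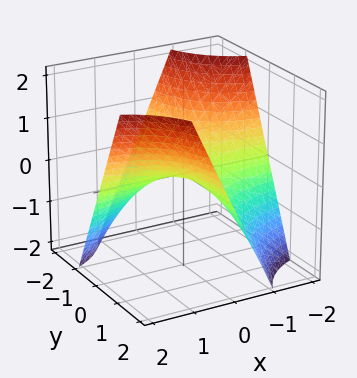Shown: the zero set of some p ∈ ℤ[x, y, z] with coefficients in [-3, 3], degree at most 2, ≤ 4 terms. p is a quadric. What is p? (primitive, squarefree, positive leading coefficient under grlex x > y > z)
x*y - z

1. deg p = 2. A saddle surface; a quadric.
2. Checking where it meets the axes: every point of the y-axis in the box is on the surface; one z-axis crossing is at z = 0; the visible x-axis segment lies entirely on the surface.
3. Solving for integer coefficients yields p as stated.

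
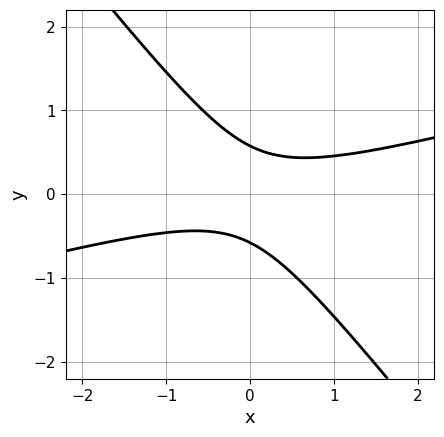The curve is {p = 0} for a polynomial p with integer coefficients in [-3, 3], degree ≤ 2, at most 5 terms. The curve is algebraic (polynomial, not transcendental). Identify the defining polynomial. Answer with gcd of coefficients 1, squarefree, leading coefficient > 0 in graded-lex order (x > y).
x^2 - 3*x*y - 3*y^2 + 1

deg p = 2. A generic line meets the curve in up to 2 points.
Checking where it meets the axes: no x-intercept at any integer in the box.
These observations pin down the coefficients.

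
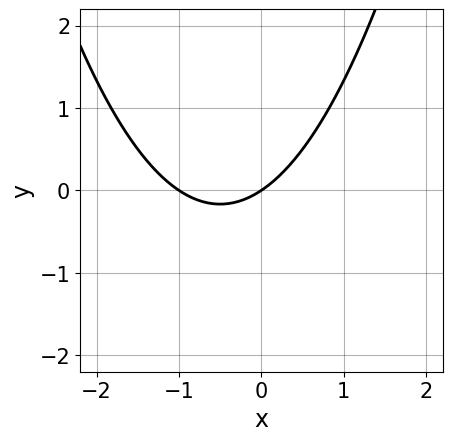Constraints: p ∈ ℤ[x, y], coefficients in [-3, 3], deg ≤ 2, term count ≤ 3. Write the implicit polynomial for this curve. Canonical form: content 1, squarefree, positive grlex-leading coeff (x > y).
deg p = 2.
Checking where it meets the axes: among the integer gridlines, it crosses the x-axis at x ∈ {-1, 0}; it crosses the y-axis at the gridline y = 0.
Putting this together gives p.

2*x^2 + 2*x - 3*y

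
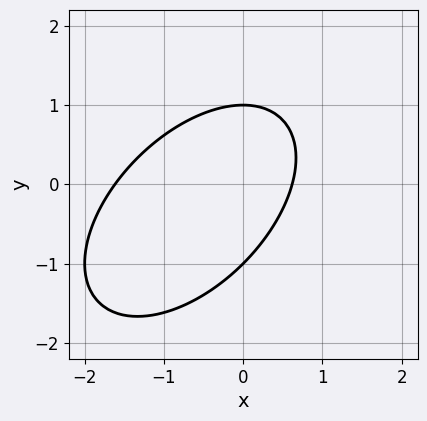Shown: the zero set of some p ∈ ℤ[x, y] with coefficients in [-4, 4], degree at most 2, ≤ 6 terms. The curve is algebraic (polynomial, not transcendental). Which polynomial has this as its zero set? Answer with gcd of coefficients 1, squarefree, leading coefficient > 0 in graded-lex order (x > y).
Degree: no degree-1 curve has this shape, so deg p = 2.
From the axis intercepts and sections: the y-axis gridline crossings are at y ∈ {-1, 1}.
The integer polynomial consistent with all of this is the stated p.

x^2 - x*y + y^2 + x - 1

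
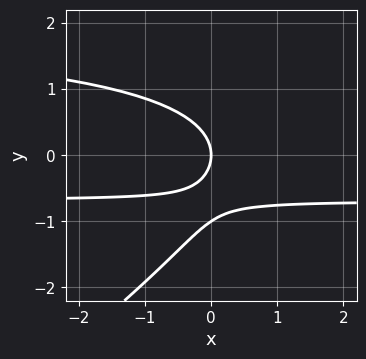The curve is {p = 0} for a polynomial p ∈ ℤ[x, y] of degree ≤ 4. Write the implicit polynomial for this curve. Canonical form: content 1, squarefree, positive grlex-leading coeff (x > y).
1. deg p = 3. The shape is more complex than any degree-2 curve.
2. Observable constraints: the y-axis gridline crossings are at y ∈ {-1, 0}; it meets the x-axis at x = 0 (among the integer gridlines).
3. The integer polynomial consistent with all of this is the stated p.

2*x*y^2 - 3*y^3 - 3*x*y - 3*y^2 - 3*x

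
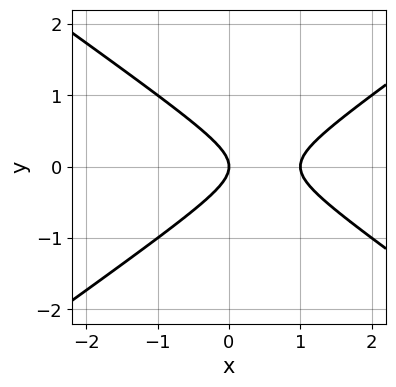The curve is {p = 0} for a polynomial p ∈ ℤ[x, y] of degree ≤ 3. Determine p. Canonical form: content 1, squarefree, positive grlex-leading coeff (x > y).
First, deg p = 2. No degree-1 curve has this shape.
Next, symmetries: it's symmetric under y → −y, forcing even powers of y.
Next, checking where it meets the axes: one y-axis crossing is at y = 0; the x-axis gridline crossings are at x ∈ {0, 1}.
Finally, solving for integer coefficients yields p as stated.

x^2 - 2*y^2 - x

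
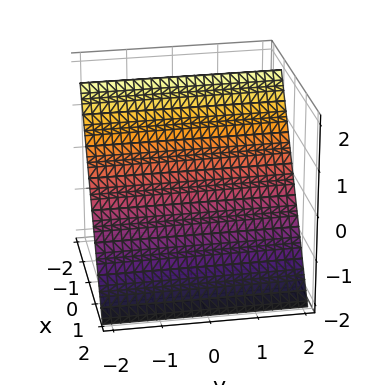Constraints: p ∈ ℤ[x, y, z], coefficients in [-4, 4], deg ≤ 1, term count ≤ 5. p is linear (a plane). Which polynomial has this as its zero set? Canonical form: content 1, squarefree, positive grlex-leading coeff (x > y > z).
3*x + 2*z - 2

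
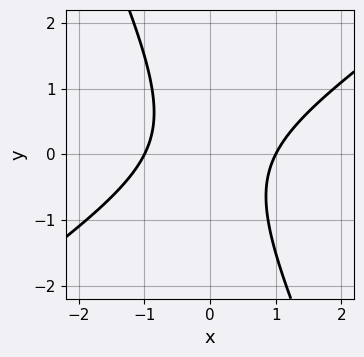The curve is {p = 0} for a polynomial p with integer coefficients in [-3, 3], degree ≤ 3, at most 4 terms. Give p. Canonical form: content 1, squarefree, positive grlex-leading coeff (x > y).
3*x^2 - 3*x*y - 2*y^2 - 3

First, the degree is 2 — the shape is more complex than any degree-1 curve.
Next, from the axis intercepts and sections: the x-axis gridline crossings are at x ∈ {-1, 1}; it misses every integer gridline on the y-axis.
Finally, putting this together gives p.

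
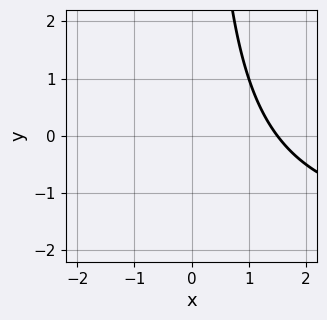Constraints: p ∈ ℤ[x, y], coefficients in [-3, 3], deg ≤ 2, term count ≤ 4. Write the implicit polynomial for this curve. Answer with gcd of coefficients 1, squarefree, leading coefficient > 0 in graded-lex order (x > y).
x*y + 2*x - 3

deg p = 2.
From the visible intercepts: it misses every integer gridline on the y-axis.
Together with the visible shape, these determine p as stated.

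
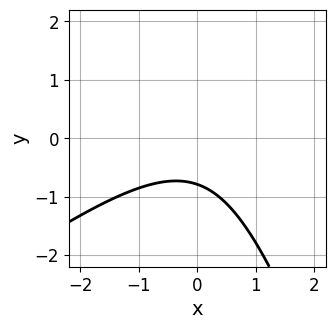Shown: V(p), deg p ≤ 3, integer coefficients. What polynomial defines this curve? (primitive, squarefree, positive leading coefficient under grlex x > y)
2*x^2 - 2*x*y - y^2 + 3*y + 3

Degree: a generic line meets the curve in up to 2 points, so deg p = 2.
From the axis intercepts and sections: no x-intercept at any integer in the box.
Assembling these constraints gives the stated polynomial.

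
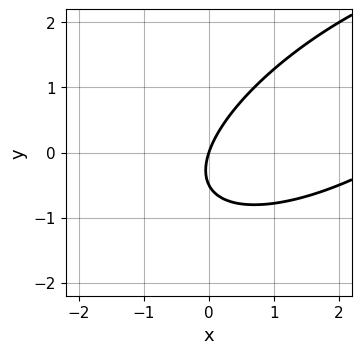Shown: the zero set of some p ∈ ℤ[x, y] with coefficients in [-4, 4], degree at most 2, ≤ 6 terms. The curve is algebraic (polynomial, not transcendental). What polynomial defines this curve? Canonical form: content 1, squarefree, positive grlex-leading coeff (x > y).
x^2 - 2*x*y + 2*y^2 - 3*x + y

(a) Degree: the shape is more complex than any degree-1 curve, so deg p = 2.
(b) Checking where it meets the axes: it meets the y-axis at y = 0 (among the integer gridlines); it meets the x-axis at x = 0 (among the integer gridlines).
(c) Putting this together gives p.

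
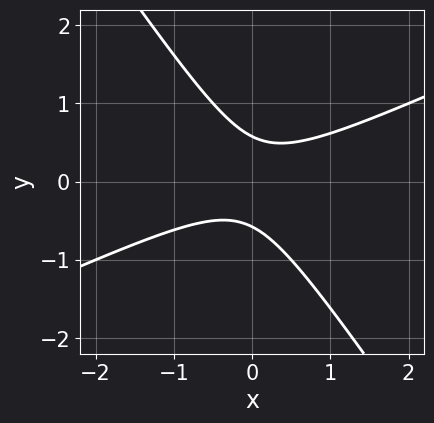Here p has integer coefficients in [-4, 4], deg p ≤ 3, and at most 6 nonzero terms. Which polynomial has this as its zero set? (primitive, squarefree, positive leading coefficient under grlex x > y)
(a) The degree is 2 — a generic line meets the curve in up to 2 points.
(b) Reading off the gridlines: it misses every integer gridline on the x-axis.
(c) These observations pin down the coefficients.

2*x^2 - 3*x*y - 3*y^2 + 1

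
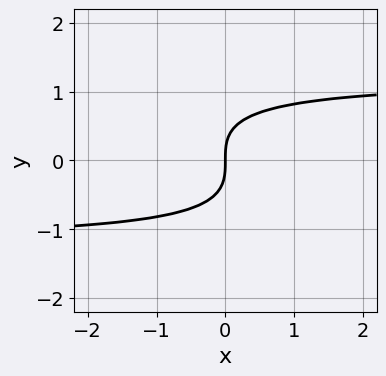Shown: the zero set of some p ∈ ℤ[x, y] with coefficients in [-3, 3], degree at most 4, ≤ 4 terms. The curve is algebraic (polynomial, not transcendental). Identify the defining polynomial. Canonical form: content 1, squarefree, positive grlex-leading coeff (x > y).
First, deg p = 3. The shape is more complex than any degree-2 curve.
Next, from the axis intercepts and sections: it meets the y-axis at y = 0 (among the integer gridlines); it crosses the x-axis at the gridline x = 0.
Finally, fitting integer coefficients to these (and the overall shape) gives p.

2*x*y^2 + 3*y^3 - 3*x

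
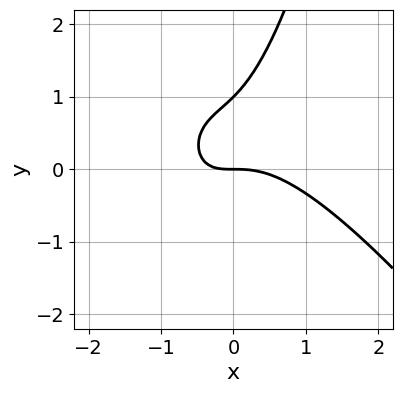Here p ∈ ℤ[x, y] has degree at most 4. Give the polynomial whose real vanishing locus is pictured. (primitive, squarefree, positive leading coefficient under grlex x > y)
First, the degree is 3 — the shape is more complex than any degree-2 curve.
Next, against the integer gridlines: one x-axis crossing is at x = 0; among the integer gridlines, it crosses the y-axis at y ∈ {0, 1}.
Finally, together with the visible shape, these determine p as stated.

3*x^3 + 2*x^2*y + 3*x*y - 3*y^2 + 3*y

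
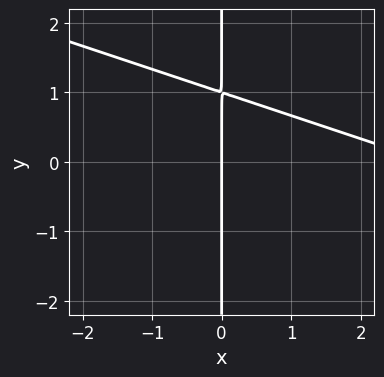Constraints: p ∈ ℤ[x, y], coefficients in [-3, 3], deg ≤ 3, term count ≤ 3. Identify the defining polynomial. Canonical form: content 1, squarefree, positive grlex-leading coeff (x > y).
x^2 + 3*x*y - 3*x

Degree: a generic line meets the curve in up to 2 points, so deg p = 2.
Reading off the gridlines: the visible y-axis segment lies entirely on the curve; one x-axis crossing is at x = 0.
The integer polynomial consistent with all of this is the stated p.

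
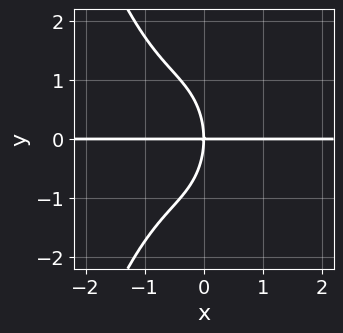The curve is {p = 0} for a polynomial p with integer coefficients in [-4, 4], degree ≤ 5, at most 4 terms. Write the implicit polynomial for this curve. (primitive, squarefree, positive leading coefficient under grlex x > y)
2*x^3*y + 2*x^2*y + y^3 + 3*x*y

deg p = 4. A generic line meets the curve in up to 4 points.
Checking where it meets the axes: it meets the y-axis at y = 0 (among the integer gridlines); the visible x-axis segment lies entirely on the curve.
Matching integer coefficients to the picture gives p.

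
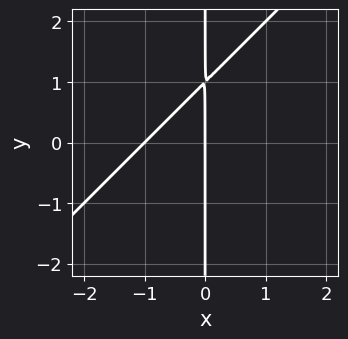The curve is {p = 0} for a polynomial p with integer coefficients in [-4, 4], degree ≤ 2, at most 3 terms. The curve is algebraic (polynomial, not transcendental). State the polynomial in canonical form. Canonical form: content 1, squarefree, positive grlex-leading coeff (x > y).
x^2 - x*y + x

1. Degree: the shape is more complex than any degree-1 curve, so deg p = 2.
2. Against the integer gridlines: among the integer gridlines, it crosses the x-axis at x ∈ {-1, 0}; every point of the y-axis in the box is on the curve.
3. Assembling these constraints gives the stated polynomial.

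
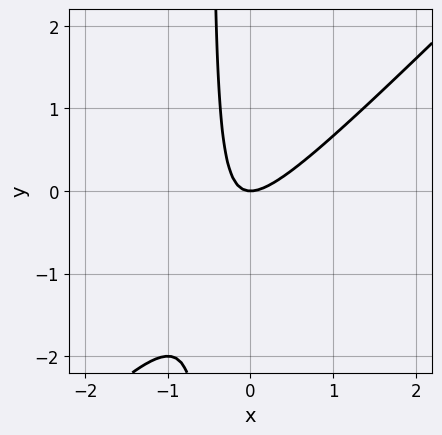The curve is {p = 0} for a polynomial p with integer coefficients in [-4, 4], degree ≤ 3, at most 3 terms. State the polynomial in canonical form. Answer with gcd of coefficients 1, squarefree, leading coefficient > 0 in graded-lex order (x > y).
(a) deg p = 2. The shape is more complex than any degree-1 curve.
(b) From the visible intercepts: it meets the y-axis at y = 0 (among the integer gridlines); it crosses the x-axis at the gridline x = 0.
(c) Matching integer coefficients to the picture gives p.

2*x^2 - 2*x*y - y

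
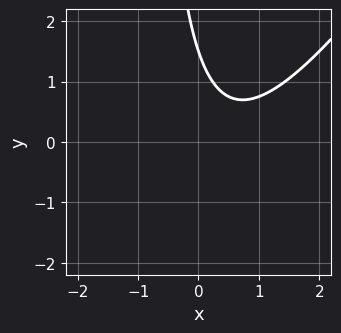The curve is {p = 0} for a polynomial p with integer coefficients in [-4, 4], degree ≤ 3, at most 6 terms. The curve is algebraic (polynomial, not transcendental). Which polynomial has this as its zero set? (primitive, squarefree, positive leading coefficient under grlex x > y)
3*x^2 - 2*x*y - 3*x - 2*y + 3

First, the degree is 2 — a generic line meets the curve in up to 2 points.
Next, checking where it meets the axes: it misses every integer gridline on the x-axis.
Finally, the integer polynomial consistent with all of this is the stated p.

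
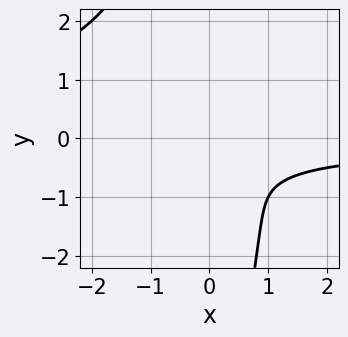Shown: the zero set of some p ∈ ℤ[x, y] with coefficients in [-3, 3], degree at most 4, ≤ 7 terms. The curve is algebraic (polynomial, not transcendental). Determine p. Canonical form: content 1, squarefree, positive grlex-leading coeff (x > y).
x*y^3 + x*y + 3*y^2 + 3*y + 2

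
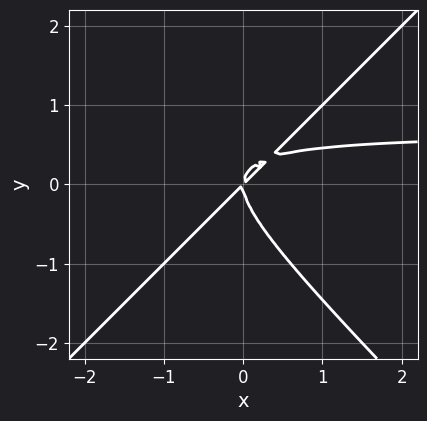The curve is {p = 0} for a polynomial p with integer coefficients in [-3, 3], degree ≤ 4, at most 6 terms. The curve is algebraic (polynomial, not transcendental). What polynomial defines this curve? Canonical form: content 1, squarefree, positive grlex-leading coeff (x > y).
The degree is 3 — the shape is more complex than any degree-2 curve.
Reading off the gridlines: one x-axis crossing is at x = 0; it crosses the y-axis at the gridline y = 0.
These observations pin down the coefficients.

3*x^2*y - 3*y^3 - 2*x^2 + 2*x*y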